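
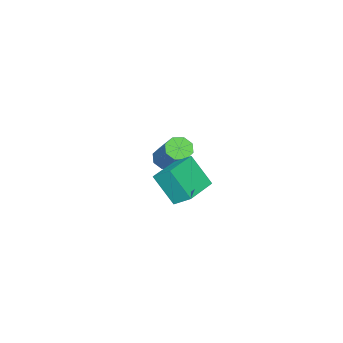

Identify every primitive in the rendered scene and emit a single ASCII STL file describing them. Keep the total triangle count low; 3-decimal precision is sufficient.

solid 
facet normal -0.998 -0.060 0.006
outer loop
vertex -0.55 -0.289 1.358
vertex -0.603 0.491 0.307
vertex -0.514 -0.93 0.881
endloop
endfacet
facet normal 0.041 -0.595 0.803
outer loop
vertex 0.803 -0.851 0.873
vertex -0.55 -0.289 1.358
vertex -0.514 -0.93 0.881
endloop
endfacet
facet normal -0.998 -0.060 0.007
outer loop
vertex -0.514 -0.93 0.881
vertex -0.603 0.491 0.307
vertex -0.568 -0.151 -0.17
endloop
endfacet
facet normal 0.044 -0.801 -0.596
outer loop
vertex -0.568 -0.151 -0.17
vertex 0.803 -0.851 0.873
vertex -0.514 -0.93 0.881
endloop
endfacet
facet normal -0.044 0.801 0.597
outer loop
vertex -0.55 -0.289 1.358
vertex 0.714 0.57 0.299
vertex -0.603 0.491 0.307
endloop
endfacet
facet normal 0.041 -0.594 0.803
outer loop
vertex 0.768 -0.209 1.35
vertex -0.55 -0.289 1.358
vertex 0.803 -0.851 0.873
endloop
endfacet
facet normal -0.045 0.801 0.596
outer loop
vertex 0.768 -0.209 1.35
vertex 0.714 0.57 0.299
vertex -0.55 -0.289 1.358
endloop
endfacet
facet normal -0.041 0.594 -0.803
outer loop
vertex -0.603 0.491 0.307
vertex 0.714 0.57 0.299
vertex -0.568 -0.151 -0.17
endloop
endfacet
facet normal 0.045 -0.801 -0.597
outer loop
vertex 0.75 -0.071 -0.178
vertex 0.803 -0.851 0.873
vertex -0.568 -0.151 -0.17
endloop
endfacet
facet normal -0.041 0.595 -0.803
outer loop
vertex -0.568 -0.151 -0.17
vertex 0.714 0.57 0.299
vertex 0.75 -0.071 -0.178
endloop
endfacet
facet normal 0.998 0.059 -0.006
outer loop
vertex 0.75 -0.071 -0.178
vertex 0.768 -0.209 1.35
vertex 0.803 -0.851 0.873
endloop
endfacet
facet normal 0.998 0.061 -0.006
outer loop
vertex 0.714 0.57 0.299
vertex 0.768 -0.209 1.35
vertex 0.75 -0.071 -0.178
endloop
endfacet
facet normal -0.445 -0.588 -0.676
outer loop
vertex -3.995 -3.914 -2.312
vertex -4.396 -3.997 -1.976
vertex -4.292 -3.641 -2.354
endloop
endfacet
facet normal 0.516 0.449 -0.730
outer loop
vertex -3.995 -3.914 -2.312
vertex -4.292 -3.641 -2.354
vertex -3.103 -2.74 -0.961
endloop
endfacet
facet normal 0.516 0.449 -0.730
outer loop
vertex -3.103 -2.74 -0.961
vertex -4.292 -3.641 -2.354
vertex -3.4 -2.467 -1.003
endloop
endfacet
facet normal 0.445 0.588 0.675
outer loop
vertex -3.103 -2.74 -0.961
vertex -3.4 -2.467 -1.003
vertex -3.504 -2.823 -0.624
endloop
endfacet
facet normal -0.447 -0.586 -0.675
outer loop
vertex -4.292 -3.641 -2.354
vertex -4.396 -3.997 -1.976
vertex -4.649 -3.576 -2.174
endloop
endfacet
facet normal -0.152 0.794 -0.589
outer loop
vertex -4.292 -3.641 -2.354
vertex -4.649 -3.576 -2.174
vertex -3.4 -2.467 -1.003
endloop
endfacet
facet normal -0.152 0.794 -0.589
outer loop
vertex -3.4 -2.467 -1.003
vertex -4.649 -3.576 -2.174
vertex -3.758 -2.402 -0.823
endloop
endfacet
facet normal 0.446 0.588 0.675
outer loop
vertex -3.4 -2.467 -1.003
vertex -3.758 -2.402 -0.823
vertex -3.504 -2.823 -0.624
endloop
endfacet
facet normal -0.446 -0.586 -0.677
outer loop
vertex -4.649 -3.576 -2.174
vertex -4.396 -3.997 -1.976
vertex -4.859 -3.758 -1.878
endloop
endfacet
facet normal -0.731 0.674 -0.104
outer loop
vertex -4.649 -3.576 -2.174
vertex -4.859 -3.758 -1.878
vertex -3.758 -2.402 -0.823
endloop
endfacet
facet normal -0.732 0.674 -0.102
outer loop
vertex -3.758 -2.402 -0.823
vertex -4.859 -3.758 -1.878
vertex -3.967 -2.584 -0.527
endloop
endfacet
facet normal 0.445 0.588 0.676
outer loop
vertex -3.758 -2.402 -0.823
vertex -3.967 -2.584 -0.527
vertex -3.504 -2.823 -0.624
endloop
endfacet
facet normal -0.446 -0.587 -0.675
outer loop
vertex -4.859 -3.758 -1.878
vertex -4.396 -3.997 -1.976
vertex -4.797 -4.08 -1.639
endloop
endfacet
facet normal -0.882 0.159 0.444
outer loop
vertex -4.859 -3.758 -1.878
vertex -4.797 -4.08 -1.639
vertex -3.967 -2.584 -0.527
endloop
endfacet
facet normal -0.882 0.159 0.444
outer loop
vertex -3.967 -2.584 -0.527
vertex -4.797 -4.08 -1.639
vertex -3.905 -2.906 -0.288
endloop
endfacet
facet normal 0.445 0.587 0.676
outer loop
vertex -3.967 -2.584 -0.527
vertex -3.905 -2.906 -0.288
vertex -3.504 -2.823 -0.624
endloop
endfacet
facet normal -0.445 -0.588 -0.675
outer loop
vertex -4.797 -4.08 -1.639
vertex -4.396 -3.997 -1.976
vertex -4.5 -4.353 -1.597
endloop
endfacet
facet normal -0.516 -0.449 0.730
outer loop
vertex -4.797 -4.08 -1.639
vertex -4.5 -4.353 -1.597
vertex -3.905 -2.906 -0.288
endloop
endfacet
facet normal -0.516 -0.449 0.730
outer loop
vertex -3.905 -2.906 -0.288
vertex -4.5 -4.353 -1.597
vertex -3.608 -3.179 -0.246
endloop
endfacet
facet normal 0.445 0.588 0.676
outer loop
vertex -3.905 -2.906 -0.288
vertex -3.608 -3.179 -0.246
vertex -3.504 -2.823 -0.624
endloop
endfacet
facet normal -0.446 -0.588 -0.675
outer loop
vertex -4.5 -4.353 -1.597
vertex -4.396 -3.997 -1.976
vertex -4.142 -4.418 -1.777
endloop
endfacet
facet normal 0.152 -0.794 0.589
outer loop
vertex -4.5 -4.353 -1.597
vertex -4.142 -4.418 -1.777
vertex -3.608 -3.179 -0.246
endloop
endfacet
facet normal 0.153 -0.794 0.589
outer loop
vertex -3.608 -3.179 -0.246
vertex -4.142 -4.418 -1.777
vertex -3.251 -3.244 -0.426
endloop
endfacet
facet normal 0.447 0.586 0.675
outer loop
vertex -3.608 -3.179 -0.246
vertex -3.251 -3.244 -0.426
vertex -3.504 -2.823 -0.624
endloop
endfacet
facet normal -0.445 -0.588 -0.676
outer loop
vertex -4.142 -4.418 -1.777
vertex -4.396 -3.997 -1.976
vertex -3.933 -4.236 -2.073
endloop
endfacet
facet normal 0.732 -0.674 0.103
outer loop
vertex -4.142 -4.418 -1.777
vertex -3.933 -4.236 -2.073
vertex -3.251 -3.244 -0.426
endloop
endfacet
facet normal 0.731 -0.675 0.104
outer loop
vertex -3.251 -3.244 -0.426
vertex -3.933 -4.236 -2.073
vertex -3.041 -3.062 -0.722
endloop
endfacet
facet normal 0.446 0.586 0.677
outer loop
vertex -3.251 -3.244 -0.426
vertex -3.041 -3.062 -0.722
vertex -3.504 -2.823 -0.624
endloop
endfacet
facet normal -0.445 -0.587 -0.676
outer loop
vertex -3.933 -4.236 -2.073
vertex -4.396 -3.997 -1.976
vertex -3.995 -3.914 -2.312
endloop
endfacet
facet normal 0.882 -0.159 -0.444
outer loop
vertex -3.933 -4.236 -2.073
vertex -3.995 -3.914 -2.312
vertex -3.041 -3.062 -0.722
endloop
endfacet
facet normal 0.882 -0.159 -0.444
outer loop
vertex -3.041 -3.062 -0.722
vertex -3.995 -3.914 -2.312
vertex -3.103 -2.74 -0.961
endloop
endfacet
facet normal 0.446 0.587 0.675
outer loop
vertex -3.041 -3.062 -0.722
vertex -3.103 -2.74 -0.961
vertex -3.504 -2.823 -0.624
endloop
endfacet

endsolid


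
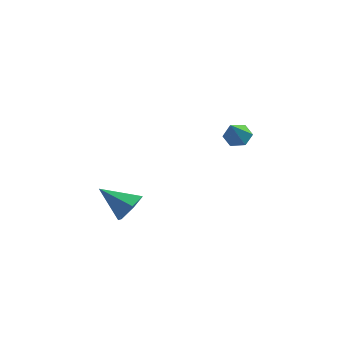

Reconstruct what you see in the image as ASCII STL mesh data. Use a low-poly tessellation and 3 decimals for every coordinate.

solid 
facet normal -0.034 0.660 -0.750
outer loop
vertex 3.077 2.808 2.261
vertex 2.551 3.165 2.599
vertex 3.239 3.338 2.72
endloop
endfacet
facet normal 0.927 -0.364 0.094
outer loop
vertex 3.077 2.808 2.261
vertex 3.239 3.338 2.72
vertex 2.609 2.035 3.881
endloop
endfacet
facet normal -0.034 0.661 -0.750
outer loop
vertex 3.239 3.338 2.72
vertex 2.551 3.165 2.599
vertex 2.713 3.695 3.059
endloop
endfacet
facet normal 0.653 0.303 0.694
outer loop
vertex 3.239 3.338 2.72
vertex 2.713 3.695 3.059
vertex 2.609 2.035 3.881
endloop
endfacet
facet normal -0.033 0.661 -0.750
outer loop
vertex 2.713 3.695 3.059
vertex 2.551 3.165 2.599
vertex 2.025 3.522 2.937
endloop
endfacet
facet normal -0.263 0.441 0.858
outer loop
vertex 2.713 3.695 3.059
vertex 2.025 3.522 2.937
vertex 2.609 2.035 3.881
endloop
endfacet
facet normal -0.033 0.661 -0.750
outer loop
vertex 2.025 3.522 2.937
vertex 2.551 3.165 2.599
vertex 1.863 2.992 2.477
endloop
endfacet
facet normal -0.903 -0.088 0.420
outer loop
vertex 2.025 3.522 2.937
vertex 1.863 2.992 2.477
vertex 2.609 2.035 3.881
endloop
endfacet
facet normal -0.033 0.661 -0.750
outer loop
vertex 1.863 2.992 2.477
vertex 2.551 3.165 2.599
vertex 2.389 2.635 2.139
endloop
endfacet
facet normal -0.629 -0.756 -0.181
outer loop
vertex 1.863 2.992 2.477
vertex 2.389 2.635 2.139
vertex 2.609 2.035 3.881
endloop
endfacet
facet normal -0.033 0.661 -0.750
outer loop
vertex 2.389 2.635 2.139
vertex 2.551 3.165 2.599
vertex 3.077 2.808 2.261
endloop
endfacet
facet normal 0.286 -0.894 -0.344
outer loop
vertex 2.389 2.635 2.139
vertex 3.077 2.808 2.261
vertex 2.609 2.035 3.881
endloop
endfacet
facet normal 0.815 0.097 -0.572
outer loop
vertex 0.306 -3.641 1.078
vertex -0.135 -3.044 0.551
vertex 0.337 -2.752 1.273
endloop
endfacet
facet normal 0.199 -0.217 0.956
outer loop
vertex 0.306 -3.641 1.078
vertex 0.337 -2.752 1.273
vertex -1.585 -3.216 1.569
endloop
endfacet
facet normal 0.815 0.097 -0.572
outer loop
vertex 0.337 -2.752 1.273
vertex -0.135 -3.044 0.551
vertex -0.104 -2.155 0.746
endloop
endfacet
facet normal -0.038 0.645 0.763
outer loop
vertex 0.337 -2.752 1.273
vertex -0.104 -2.155 0.746
vertex -1.585 -3.216 1.569
endloop
endfacet
facet normal 0.814 0.097 -0.572
outer loop
vertex -0.104 -2.155 0.746
vertex -0.135 -3.044 0.551
vertex -0.576 -2.446 0.025
endloop
endfacet
facet normal -0.567 0.823 0.039
outer loop
vertex -0.104 -2.155 0.746
vertex -0.576 -2.446 0.025
vertex -1.585 -3.216 1.569
endloop
endfacet
facet normal 0.815 0.098 -0.572
outer loop
vertex -0.576 -2.446 0.025
vertex -0.135 -3.044 0.551
vertex -0.607 -3.335 -0.171
endloop
endfacet
facet normal -0.859 0.139 -0.492
outer loop
vertex -0.576 -2.446 0.025
vertex -0.607 -3.335 -0.171
vertex -1.585 -3.216 1.569
endloop
endfacet
facet normal 0.815 0.097 -0.572
outer loop
vertex -0.607 -3.335 -0.171
vertex -0.135 -3.044 0.551
vertex -0.166 -3.932 0.356
endloop
endfacet
facet normal -0.621 -0.724 -0.300
outer loop
vertex -0.607 -3.335 -0.171
vertex -0.166 -3.932 0.356
vertex -1.585 -3.216 1.569
endloop
endfacet
facet normal 0.815 0.097 -0.572
outer loop
vertex -0.166 -3.932 0.356
vertex -0.135 -3.044 0.551
vertex 0.306 -3.641 1.078
endloop
endfacet
facet normal -0.093 -0.901 0.424
outer loop
vertex -0.166 -3.932 0.356
vertex 0.306 -3.641 1.078
vertex -1.585 -3.216 1.569
endloop
endfacet

endsolid


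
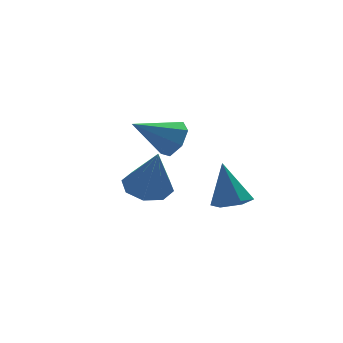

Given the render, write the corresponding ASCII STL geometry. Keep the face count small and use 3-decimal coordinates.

solid 
facet normal -0.100 0.277 -0.956
outer loop
vertex 1.128 0.524 -4.611
vertex 0.278 0.963 -4.395
vertex 1.218 1.242 -4.412
endloop
endfacet
facet normal 0.943 -0.193 0.270
outer loop
vertex 1.128 0.524 -4.611
vertex 1.218 1.242 -4.412
vertex 0.482 0.397 -2.445
endloop
endfacet
facet normal -0.100 0.278 -0.955
outer loop
vertex 1.218 1.242 -4.412
vertex 0.278 0.963 -4.395
vertex 0.758 1.796 -4.203
endloop
endfacet
facet normal 0.757 0.449 0.476
outer loop
vertex 1.218 1.242 -4.412
vertex 0.758 1.796 -4.203
vertex 0.482 0.397 -2.445
endloop
endfacet
facet normal -0.099 0.277 -0.956
outer loop
vertex 0.758 1.796 -4.203
vertex 0.278 0.963 -4.395
vertex 0.017 1.862 -4.107
endloop
endfacet
facet normal 0.149 0.762 0.630
outer loop
vertex 0.758 1.796 -4.203
vertex 0.017 1.862 -4.107
vertex 0.482 0.397 -2.445
endloop
endfacet
facet normal -0.100 0.277 -0.956
outer loop
vertex 0.017 1.862 -4.107
vertex 0.278 0.963 -4.395
vertex -0.571 1.402 -4.179
endloop
endfacet
facet normal -0.520 0.564 0.642
outer loop
vertex 0.017 1.862 -4.107
vertex -0.571 1.402 -4.179
vertex 0.482 0.397 -2.445
endloop
endfacet
facet normal -0.100 0.277 -0.956
outer loop
vertex -0.571 1.402 -4.179
vertex 0.278 0.963 -4.395
vertex -0.661 0.684 -4.378
endloop
endfacet
facet normal -0.862 -0.032 0.505
outer loop
vertex -0.571 1.402 -4.179
vertex -0.661 0.684 -4.378
vertex 0.482 0.397 -2.445
endloop
endfacet
facet normal -0.100 0.278 -0.955
outer loop
vertex -0.661 0.684 -4.378
vertex 0.278 0.963 -4.395
vertex -0.201 0.13 -4.587
endloop
endfacet
facet normal -0.676 -0.674 0.299
outer loop
vertex -0.661 0.684 -4.378
vertex -0.201 0.13 -4.587
vertex 0.482 0.397 -2.445
endloop
endfacet
facet normal -0.099 0.277 -0.956
outer loop
vertex -0.201 0.13 -4.587
vertex 0.278 0.963 -4.395
vertex 0.54 0.063 -4.683
endloop
endfacet
facet normal -0.070 -0.987 0.145
outer loop
vertex -0.201 0.13 -4.587
vertex 0.54 0.063 -4.683
vertex 0.482 0.397 -2.445
endloop
endfacet
facet normal -0.100 0.277 -0.956
outer loop
vertex 0.54 0.063 -4.683
vertex 0.278 0.963 -4.395
vertex 1.128 0.524 -4.611
endloop
endfacet
facet normal 0.601 -0.788 0.133
outer loop
vertex 0.54 0.063 -4.683
vertex 1.128 0.524 -4.611
vertex 0.482 0.397 -2.445
endloop
endfacet
facet normal 0.067 -0.372 -0.926
outer loop
vertex 3.197 -1.131 -4.436
vertex 2.551 -1.566 -4.308
vertex 2.483 -0.838 -4.605
endloop
endfacet
facet normal 0.372 0.928 0.037
outer loop
vertex 3.197 -1.131 -4.436
vertex 2.483 -0.838 -4.605
vertex 2.429 -0.894 -2.632
endloop
endfacet
facet normal 0.067 -0.372 -0.926
outer loop
vertex 2.483 -0.838 -4.605
vertex 2.551 -1.566 -4.308
vertex 1.837 -1.273 -4.477
endloop
endfacet
facet normal -0.557 0.830 0.008
outer loop
vertex 2.483 -0.838 -4.605
vertex 1.837 -1.273 -4.477
vertex 2.429 -0.894 -2.632
endloop
endfacet
facet normal 0.067 -0.371 -0.926
outer loop
vertex 1.837 -1.273 -4.477
vertex 2.551 -1.566 -4.308
vertex 1.904 -2.002 -4.18
endloop
endfacet
facet normal -0.954 0.034 0.299
outer loop
vertex 1.837 -1.273 -4.477
vertex 1.904 -2.002 -4.18
vertex 2.429 -0.894 -2.632
endloop
endfacet
facet normal 0.068 -0.372 -0.926
outer loop
vertex 1.904 -2.002 -4.18
vertex 2.551 -1.566 -4.308
vertex 2.618 -2.295 -4.01
endloop
endfacet
facet normal -0.420 -0.665 0.618
outer loop
vertex 1.904 -2.002 -4.18
vertex 2.618 -2.295 -4.01
vertex 2.429 -0.894 -2.632
endloop
endfacet
facet normal 0.066 -0.372 -0.926
outer loop
vertex 2.618 -2.295 -4.01
vertex 2.551 -1.566 -4.308
vertex 3.264 -1.86 -4.139
endloop
endfacet
facet normal 0.511 -0.567 0.646
outer loop
vertex 2.618 -2.295 -4.01
vertex 3.264 -1.86 -4.139
vertex 2.429 -0.894 -2.632
endloop
endfacet
facet normal 0.066 -0.371 -0.926
outer loop
vertex 3.264 -1.86 -4.139
vertex 2.551 -1.566 -4.308
vertex 3.197 -1.131 -4.436
endloop
endfacet
facet normal 0.906 0.228 0.356
outer loop
vertex 3.264 -1.86 -4.139
vertex 3.197 -1.131 -4.436
vertex 2.429 -0.894 -2.632
endloop
endfacet
facet normal 0.831 -0.086 -0.550
outer loop
vertex 2.442 2.481 -2.721
vertex 2.062 2.957 -3.37
vertex 2.547 3.245 -2.682
endloop
endfacet
facet normal 0.179 -0.075 0.981
outer loop
vertex 2.442 2.481 -2.721
vertex 2.547 3.245 -2.682
vertex 0.458 3.123 -2.31
endloop
endfacet
facet normal 0.831 -0.086 -0.550
outer loop
vertex 2.547 3.245 -2.682
vertex 2.062 2.957 -3.37
vertex 2.287 3.792 -3.16
endloop
endfacet
facet normal 0.090 0.679 0.728
outer loop
vertex 2.547 3.245 -2.682
vertex 2.287 3.792 -3.16
vertex 0.458 3.123 -2.31
endloop
endfacet
facet normal 0.831 -0.086 -0.549
outer loop
vertex 2.287 3.792 -3.16
vertex 2.062 2.957 -3.37
vertex 1.858 3.711 -3.797
endloop
endfacet
facet normal -0.307 0.948 0.086
outer loop
vertex 2.287 3.792 -3.16
vertex 1.858 3.711 -3.797
vertex 0.458 3.123 -2.31
endloop
endfacet
facet normal 0.831 -0.087 -0.550
outer loop
vertex 1.858 3.711 -3.797
vertex 2.062 2.957 -3.37
vertex 1.582 3.062 -4.112
endloop
endfacet
facet normal -0.713 0.528 -0.462
outer loop
vertex 1.858 3.711 -3.797
vertex 1.582 3.062 -4.112
vertex 0.458 3.123 -2.31
endloop
endfacet
facet normal 0.831 -0.085 -0.550
outer loop
vertex 1.582 3.062 -4.112
vertex 2.062 2.957 -3.37
vertex 1.668 2.334 -3.869
endloop
endfacet
facet normal -0.822 -0.265 -0.504
outer loop
vertex 1.582 3.062 -4.112
vertex 1.668 2.334 -3.869
vertex 0.458 3.123 -2.31
endloop
endfacet
facet normal 0.831 -0.086 -0.549
outer loop
vertex 1.668 2.334 -3.869
vertex 2.062 2.957 -3.37
vertex 2.05 2.075 -3.25
endloop
endfacet
facet normal -0.553 -0.833 -0.007
outer loop
vertex 1.668 2.334 -3.869
vertex 2.05 2.075 -3.25
vertex 0.458 3.123 -2.31
endloop
endfacet
facet normal 0.831 -0.086 -0.550
outer loop
vertex 2.05 2.075 -3.25
vertex 2.062 2.957 -3.37
vertex 2.442 2.481 -2.721
endloop
endfacet
facet normal -0.107 -0.749 0.654
outer loop
vertex 2.05 2.075 -3.25
vertex 2.442 2.481 -2.721
vertex 0.458 3.123 -2.31
endloop
endfacet

endsolid


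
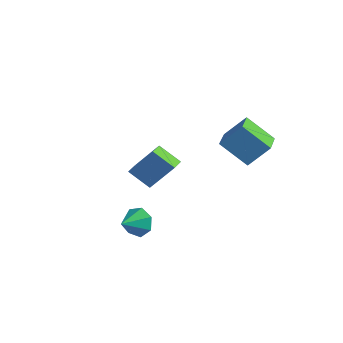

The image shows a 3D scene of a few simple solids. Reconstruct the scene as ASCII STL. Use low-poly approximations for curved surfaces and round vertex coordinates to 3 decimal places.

solid 
facet normal -0.610 -0.438 0.660
outer loop
vertex 2.362 2.295 2.692
vertex 1.15 3.553 2.407
vertex 1.736 1.431 1.54
endloop
endfacet
facet normal 0.685 -0.711 0.161
outer loop
vertex 2.87 2.247 0.313
vertex 2.362 2.295 2.692
vertex 1.736 1.431 1.54
endloop
endfacet
facet normal -0.610 -0.438 0.661
outer loop
vertex 1.736 1.431 1.54
vertex 1.15 3.553 2.407
vertex 0.524 2.689 1.256
endloop
endfacet
facet normal -0.399 -0.550 -0.734
outer loop
vertex 0.524 2.689 1.256
vertex 2.87 2.247 0.313
vertex 1.736 1.431 1.54
endloop
endfacet
facet normal 0.398 0.550 0.734
outer loop
vertex 2.362 2.295 2.692
vertex 2.284 4.369 1.18
vertex 1.15 3.553 2.407
endloop
endfacet
facet normal 0.685 -0.710 0.161
outer loop
vertex 3.496 3.111 1.464
vertex 2.362 2.295 2.692
vertex 2.87 2.247 0.313
endloop
endfacet
facet normal 0.399 0.550 0.734
outer loop
vertex 3.496 3.111 1.464
vertex 2.284 4.369 1.18
vertex 2.362 2.295 2.692
endloop
endfacet
facet normal -0.685 0.710 -0.161
outer loop
vertex 1.15 3.553 2.407
vertex 2.284 4.369 1.18
vertex 0.524 2.689 1.256
endloop
endfacet
facet normal -0.399 -0.550 -0.734
outer loop
vertex 1.658 3.505 0.028
vertex 2.87 2.247 0.313
vertex 0.524 2.689 1.256
endloop
endfacet
facet normal -0.685 0.710 -0.161
outer loop
vertex 0.524 2.689 1.256
vertex 2.284 4.369 1.18
vertex 1.658 3.505 0.028
endloop
endfacet
facet normal 0.610 0.438 -0.660
outer loop
vertex 1.658 3.505 0.028
vertex 3.496 3.111 1.464
vertex 2.87 2.247 0.313
endloop
endfacet
facet normal 0.610 0.438 -0.660
outer loop
vertex 2.284 4.369 1.18
vertex 3.496 3.111 1.464
vertex 1.658 3.505 0.028
endloop
endfacet
facet normal -0.189 0.926 -0.328
outer loop
vertex 0.394 -2.183 -4.212
vertex -0.057 -2.006 -3.453
vertex 0.818 -1.889 -3.626
endloop
endfacet
facet normal 0.788 -0.537 -0.301
outer loop
vertex 0.394 -2.183 -4.212
vertex 0.818 -1.889 -3.626
vertex 0.177 -3.154 -3.047
endloop
endfacet
facet normal -0.189 0.926 -0.328
outer loop
vertex 0.818 -1.889 -3.626
vertex -0.057 -2.006 -3.453
vertex 0.583 -1.683 -2.91
endloop
endfacet
facet normal 0.886 -0.279 0.371
outer loop
vertex 0.818 -1.889 -3.626
vertex 0.583 -1.683 -2.91
vertex 0.177 -3.154 -3.047
endloop
endfacet
facet normal -0.189 0.926 -0.328
outer loop
vertex 0.583 -1.683 -2.91
vertex -0.057 -2.006 -3.453
vertex -0.134 -1.721 -2.603
endloop
endfacet
facet normal 0.395 -0.193 0.898
outer loop
vertex 0.583 -1.683 -2.91
vertex -0.134 -1.721 -2.603
vertex 0.177 -3.154 -3.047
endloop
endfacet
facet normal -0.188 0.926 -0.328
outer loop
vertex -0.134 -1.721 -2.603
vertex -0.057 -2.006 -3.453
vertex -0.793 -1.973 -2.937
endloop
endfacet
facet normal -0.317 -0.343 0.884
outer loop
vertex -0.134 -1.721 -2.603
vertex -0.793 -1.973 -2.937
vertex 0.177 -3.154 -3.047
endloop
endfacet
facet normal -0.189 0.925 -0.329
outer loop
vertex -0.793 -1.973 -2.937
vertex -0.057 -2.006 -3.453
vertex -0.898 -2.251 -3.659
endloop
endfacet
facet normal -0.711 -0.616 0.340
outer loop
vertex -0.793 -1.973 -2.937
vertex -0.898 -2.251 -3.659
vertex 0.177 -3.154 -3.047
endloop
endfacet
facet normal -0.189 0.926 -0.328
outer loop
vertex -0.898 -2.251 -3.659
vertex -0.057 -2.006 -3.453
vertex -0.37 -2.344 -4.227
endloop
endfacet
facet normal -0.493 -0.807 -0.326
outer loop
vertex -0.898 -2.251 -3.659
vertex -0.37 -2.344 -4.227
vertex 0.177 -3.154 -3.047
endloop
endfacet
facet normal -0.189 0.926 -0.328
outer loop
vertex -0.37 -2.344 -4.227
vertex -0.057 -2.006 -3.453
vertex 0.394 -2.183 -4.212
endloop
endfacet
facet normal 0.175 -0.772 -0.611
outer loop
vertex -0.37 -2.344 -4.227
vertex 0.394 -2.183 -4.212
vertex 0.177 -3.154 -3.047
endloop
endfacet
facet normal -0.538 0.842 -0.036
outer loop
vertex -3.5 1.798 -0.991
vertex -2.506 2.394 -1.895
vertex -4.553 1.056 -2.637
endloop
endfacet
facet normal -0.676 -0.406 0.615
outer loop
vertex -4.074 0.306 -2.605
vertex -3.5 1.798 -0.991
vertex -4.553 1.056 -2.637
endloop
endfacet
facet normal -0.538 0.842 -0.036
outer loop
vertex -4.553 1.056 -2.637
vertex -2.506 2.394 -1.895
vertex -3.558 1.652 -3.541
endloop
endfacet
facet normal -0.503 -0.355 -0.788
outer loop
vertex -3.558 1.652 -3.541
vertex -4.074 0.306 -2.605
vertex -4.553 1.056 -2.637
endloop
endfacet
facet normal 0.503 0.355 0.788
outer loop
vertex -3.5 1.798 -0.991
vertex -2.027 1.644 -1.863
vertex -2.506 2.394 -1.895
endloop
endfacet
facet normal -0.677 -0.405 0.615
outer loop
vertex -3.022 1.048 -0.959
vertex -3.5 1.798 -0.991
vertex -4.074 0.306 -2.605
endloop
endfacet
facet normal 0.503 0.355 0.788
outer loop
vertex -3.022 1.048 -0.959
vertex -2.027 1.644 -1.863
vertex -3.5 1.798 -0.991
endloop
endfacet
facet normal 0.676 0.406 -0.615
outer loop
vertex -2.506 2.394 -1.895
vertex -2.027 1.644 -1.863
vertex -3.558 1.652 -3.541
endloop
endfacet
facet normal -0.504 -0.355 -0.788
outer loop
vertex -3.08 0.902 -3.509
vertex -4.074 0.306 -2.605
vertex -3.558 1.652 -3.541
endloop
endfacet
facet normal 0.676 0.405 -0.615
outer loop
vertex -3.558 1.652 -3.541
vertex -2.027 1.644 -1.863
vertex -3.08 0.902 -3.509
endloop
endfacet
facet normal 0.538 -0.842 0.036
outer loop
vertex -3.08 0.902 -3.509
vertex -3.022 1.048 -0.959
vertex -4.074 0.306 -2.605
endloop
endfacet
facet normal 0.537 -0.843 0.036
outer loop
vertex -2.027 1.644 -1.863
vertex -3.022 1.048 -0.959
vertex -3.08 0.902 -3.509
endloop
endfacet

endsolid


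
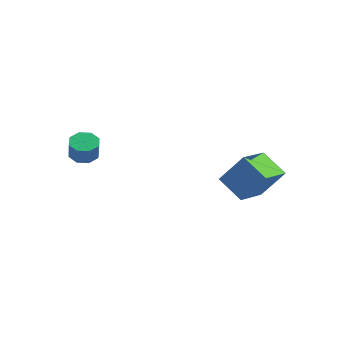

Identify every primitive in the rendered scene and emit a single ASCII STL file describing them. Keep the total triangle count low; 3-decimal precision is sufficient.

solid 
facet normal -0.541 -0.214 -0.813
outer loop
vertex 2.183 2.258 0.564
vertex 2.283 3.921 0.06
vertex 3.467 1.947 -0.208
endloop
endfacet
facet normal -0.057 -0.955 0.290
outer loop
vertex 4.457 2.339 1.28
vertex 2.183 2.258 0.564
vertex 3.467 1.947 -0.208
endloop
endfacet
facet normal -0.541 -0.214 -0.813
outer loop
vertex 3.467 1.947 -0.208
vertex 2.283 3.921 0.06
vertex 3.567 3.61 -0.712
endloop
endfacet
facet normal 0.839 -0.203 -0.505
outer loop
vertex 3.567 3.61 -0.712
vertex 4.457 2.339 1.28
vertex 3.467 1.947 -0.208
endloop
endfacet
facet normal -0.839 0.203 0.505
outer loop
vertex 2.183 2.258 0.564
vertex 3.273 4.313 1.548
vertex 2.283 3.921 0.06
endloop
endfacet
facet normal -0.057 -0.955 0.290
outer loop
vertex 3.173 2.65 2.052
vertex 2.183 2.258 0.564
vertex 4.457 2.339 1.28
endloop
endfacet
facet normal -0.839 0.203 0.505
outer loop
vertex 3.173 2.65 2.052
vertex 3.273 4.313 1.548
vertex 2.183 2.258 0.564
endloop
endfacet
facet normal 0.057 0.955 -0.290
outer loop
vertex 2.283 3.921 0.06
vertex 3.273 4.313 1.548
vertex 3.567 3.61 -0.712
endloop
endfacet
facet normal 0.839 -0.203 -0.505
outer loop
vertex 4.557 4.002 0.776
vertex 4.457 2.339 1.28
vertex 3.567 3.61 -0.712
endloop
endfacet
facet normal 0.057 0.955 -0.290
outer loop
vertex 3.567 3.61 -0.712
vertex 3.273 4.313 1.548
vertex 4.557 4.002 0.776
endloop
endfacet
facet normal 0.541 0.214 0.813
outer loop
vertex 4.557 4.002 0.776
vertex 3.173 2.65 2.052
vertex 4.457 2.339 1.28
endloop
endfacet
facet normal 0.541 0.214 0.813
outer loop
vertex 3.273 4.313 1.548
vertex 3.173 2.65 2.052
vertex 4.557 4.002 0.776
endloop
endfacet
facet normal -0.221 0.283 -0.933
outer loop
vertex -1.361 -1.912 2.939
vertex -2.021 -2.019 3.063
vertex -1.6 -1.488 3.124
endloop
endfacet
facet normal 0.860 0.507 -0.051
outer loop
vertex -1.361 -1.912 2.939
vertex -1.6 -1.488 3.124
vertex -1.139 -2.194 3.872
endloop
endfacet
facet normal 0.860 0.508 -0.051
outer loop
vertex -1.139 -2.194 3.872
vertex -1.6 -1.488 3.124
vertex -1.378 -1.771 4.057
endloop
endfacet
facet normal 0.223 -0.282 0.933
outer loop
vertex -1.139 -2.194 3.872
vertex -1.378 -1.771 4.057
vertex -1.799 -2.301 3.997
endloop
endfacet
facet normal -0.222 0.283 -0.933
outer loop
vertex -1.6 -1.488 3.124
vertex -2.021 -2.019 3.063
vertex -2.086 -1.375 3.274
endloop
endfacet
facet normal 0.284 0.934 0.216
outer loop
vertex -1.6 -1.488 3.124
vertex -2.086 -1.375 3.274
vertex -1.378 -1.771 4.057
endloop
endfacet
facet normal 0.284 0.934 0.216
outer loop
vertex -1.378 -1.771 4.057
vertex -2.086 -1.375 3.274
vertex -1.864 -1.658 4.207
endloop
endfacet
facet normal 0.222 -0.282 0.933
outer loop
vertex -1.378 -1.771 4.057
vertex -1.864 -1.658 4.207
vertex -1.799 -2.301 3.997
endloop
endfacet
facet normal -0.222 0.283 -0.933
outer loop
vertex -2.086 -1.375 3.274
vertex -2.021 -2.019 3.063
vertex -2.533 -1.639 3.3
endloop
endfacet
facet normal -0.460 0.814 0.356
outer loop
vertex -2.086 -1.375 3.274
vertex -2.533 -1.639 3.3
vertex -1.864 -1.658 4.207
endloop
endfacet
facet normal -0.459 0.814 0.356
outer loop
vertex -1.864 -1.658 4.207
vertex -2.533 -1.639 3.3
vertex -2.312 -1.922 4.233
endloop
endfacet
facet normal 0.221 -0.283 0.934
outer loop
vertex -1.864 -1.658 4.207
vertex -2.312 -1.922 4.233
vertex -1.799 -2.301 3.997
endloop
endfacet
facet normal -0.222 0.282 -0.933
outer loop
vertex -2.533 -1.639 3.3
vertex -2.021 -2.019 3.063
vertex -2.681 -2.126 3.188
endloop
endfacet
facet normal -0.933 0.218 0.287
outer loop
vertex -2.533 -1.639 3.3
vertex -2.681 -2.126 3.188
vertex -2.312 -1.922 4.233
endloop
endfacet
facet normal -0.933 0.216 0.287
outer loop
vertex -2.312 -1.922 4.233
vertex -2.681 -2.126 3.188
vertex -2.459 -2.408 4.121
endloop
endfacet
facet normal 0.221 -0.282 0.934
outer loop
vertex -2.312 -1.922 4.233
vertex -2.459 -2.408 4.121
vertex -1.799 -2.301 3.997
endloop
endfacet
facet normal -0.223 0.282 -0.933
outer loop
vertex -2.681 -2.126 3.188
vertex -2.021 -2.019 3.063
vertex -2.442 -2.549 3.003
endloop
endfacet
facet normal -0.860 -0.508 0.051
outer loop
vertex -2.681 -2.126 3.188
vertex -2.442 -2.549 3.003
vertex -2.459 -2.408 4.121
endloop
endfacet
facet normal -0.860 -0.507 0.051
outer loop
vertex -2.459 -2.408 4.121
vertex -2.442 -2.549 3.003
vertex -2.22 -2.832 3.936
endloop
endfacet
facet normal 0.221 -0.283 0.933
outer loop
vertex -2.459 -2.408 4.121
vertex -2.22 -2.832 3.936
vertex -1.799 -2.301 3.997
endloop
endfacet
facet normal -0.222 0.282 -0.933
outer loop
vertex -2.442 -2.549 3.003
vertex -2.021 -2.019 3.063
vertex -1.956 -2.662 2.853
endloop
endfacet
facet normal -0.284 -0.934 -0.216
outer loop
vertex -2.442 -2.549 3.003
vertex -1.956 -2.662 2.853
vertex -2.22 -2.832 3.936
endloop
endfacet
facet normal -0.284 -0.934 -0.216
outer loop
vertex -2.22 -2.832 3.936
vertex -1.956 -2.662 2.853
vertex -1.734 -2.945 3.786
endloop
endfacet
facet normal 0.222 -0.283 0.933
outer loop
vertex -2.22 -2.832 3.936
vertex -1.734 -2.945 3.786
vertex -1.799 -2.301 3.997
endloop
endfacet
facet normal -0.221 0.283 -0.934
outer loop
vertex -1.956 -2.662 2.853
vertex -2.021 -2.019 3.063
vertex -1.508 -2.398 2.827
endloop
endfacet
facet normal 0.459 -0.814 -0.356
outer loop
vertex -1.956 -2.662 2.853
vertex -1.508 -2.398 2.827
vertex -1.734 -2.945 3.786
endloop
endfacet
facet normal 0.460 -0.814 -0.356
outer loop
vertex -1.734 -2.945 3.786
vertex -1.508 -2.398 2.827
vertex -1.287 -2.681 3.76
endloop
endfacet
facet normal 0.222 -0.283 0.933
outer loop
vertex -1.734 -2.945 3.786
vertex -1.287 -2.681 3.76
vertex -1.799 -2.301 3.997
endloop
endfacet
facet normal -0.221 0.282 -0.934
outer loop
vertex -1.508 -2.398 2.827
vertex -2.021 -2.019 3.063
vertex -1.361 -1.912 2.939
endloop
endfacet
facet normal 0.933 -0.216 -0.287
outer loop
vertex -1.508 -2.398 2.827
vertex -1.361 -1.912 2.939
vertex -1.287 -2.681 3.76
endloop
endfacet
facet normal 0.933 -0.217 -0.288
outer loop
vertex -1.287 -2.681 3.76
vertex -1.361 -1.912 2.939
vertex -1.139 -2.194 3.872
endloop
endfacet
facet normal 0.222 -0.282 0.933
outer loop
vertex -1.287 -2.681 3.76
vertex -1.139 -2.194 3.872
vertex -1.799 -2.301 3.997
endloop
endfacet

endsolid


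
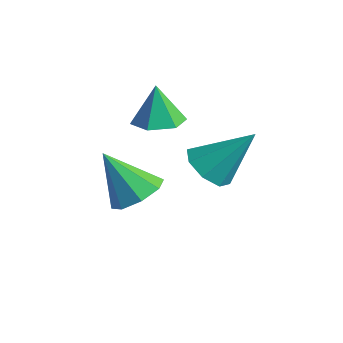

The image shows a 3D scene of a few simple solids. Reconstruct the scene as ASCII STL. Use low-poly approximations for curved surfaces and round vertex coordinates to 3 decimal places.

solid 
facet normal 0.184 -0.066 -0.981
outer loop
vertex -0.181 -1.004 1.336
vertex -1.104 -1.042 1.165
vertex -0.665 -0.211 1.192
endloop
endfacet
facet normal 0.660 0.504 0.557
outer loop
vertex -0.181 -1.004 1.336
vertex -0.665 -0.211 1.192
vertex -1.396 -0.938 2.715
endloop
endfacet
facet normal 0.184 -0.065 -0.981
outer loop
vertex -0.665 -0.211 1.192
vertex -1.104 -1.042 1.165
vertex -1.589 -0.249 1.021
endloop
endfacet
facet normal -0.109 0.916 0.385
outer loop
vertex -0.665 -0.211 1.192
vertex -1.589 -0.249 1.021
vertex -1.396 -0.938 2.715
endloop
endfacet
facet normal 0.184 -0.065 -0.981
outer loop
vertex -1.589 -0.249 1.021
vertex -1.104 -1.042 1.165
vertex -2.028 -1.08 0.994
endloop
endfacet
facet normal -0.853 0.442 0.277
outer loop
vertex -1.589 -0.249 1.021
vertex -2.028 -1.08 0.994
vertex -1.396 -0.938 2.715
endloop
endfacet
facet normal 0.184 -0.066 -0.981
outer loop
vertex -2.028 -1.08 0.994
vertex -1.104 -1.042 1.165
vertex -1.544 -1.872 1.138
endloop
endfacet
facet normal -0.828 -0.444 0.341
outer loop
vertex -2.028 -1.08 0.994
vertex -1.544 -1.872 1.138
vertex -1.396 -0.938 2.715
endloop
endfacet
facet normal 0.184 -0.066 -0.981
outer loop
vertex -1.544 -1.872 1.138
vertex -1.104 -1.042 1.165
vertex -0.62 -1.834 1.309
endloop
endfacet
facet normal -0.060 -0.856 0.513
outer loop
vertex -1.544 -1.872 1.138
vertex -0.62 -1.834 1.309
vertex -1.396 -0.938 2.715
endloop
endfacet
facet normal 0.184 -0.066 -0.981
outer loop
vertex -0.62 -1.834 1.309
vertex -1.104 -1.042 1.165
vertex -0.181 -1.004 1.336
endloop
endfacet
facet normal 0.684 -0.382 0.621
outer loop
vertex -0.62 -1.834 1.309
vertex -0.181 -1.004 1.336
vertex -1.396 -0.938 2.715
endloop
endfacet
facet normal -0.418 -0.535 -0.734
outer loop
vertex 3.331 -1.904 0.914
vertex 2.468 -1.685 1.246
vertex 3.067 -1.294 0.62
endloop
endfacet
facet normal 0.929 0.295 -0.222
outer loop
vertex 3.331 -1.904 0.914
vertex 3.067 -1.294 0.62
vertex 3.352 -0.555 2.794
endloop
endfacet
facet normal -0.418 -0.535 -0.734
outer loop
vertex 3.067 -1.294 0.62
vertex 2.468 -1.685 1.246
vertex 2.452 -0.913 0.692
endloop
endfacet
facet normal 0.466 0.817 -0.339
outer loop
vertex 3.067 -1.294 0.62
vertex 2.452 -0.913 0.692
vertex 3.352 -0.555 2.794
endloop
endfacet
facet normal -0.419 -0.535 -0.734
outer loop
vertex 2.452 -0.913 0.692
vertex 2.468 -1.685 1.246
vertex 1.847 -0.984 1.089
endloop
endfacet
facet normal -0.175 0.980 -0.092
outer loop
vertex 2.452 -0.913 0.692
vertex 1.847 -0.984 1.089
vertex 3.352 -0.555 2.794
endloop
endfacet
facet normal -0.419 -0.535 -0.733
outer loop
vertex 1.847 -0.984 1.089
vertex 2.468 -1.685 1.246
vertex 1.606 -1.465 1.578
endloop
endfacet
facet normal -0.620 0.690 0.373
outer loop
vertex 1.847 -0.984 1.089
vertex 1.606 -1.465 1.578
vertex 3.352 -0.555 2.794
endloop
endfacet
facet normal -0.419 -0.535 -0.734
outer loop
vertex 1.606 -1.465 1.578
vertex 2.468 -1.685 1.246
vertex 1.87 -2.075 1.872
endloop
endfacet
facet normal -0.608 0.116 0.786
outer loop
vertex 1.606 -1.465 1.578
vertex 1.87 -2.075 1.872
vertex 3.352 -0.555 2.794
endloop
endfacet
facet normal -0.419 -0.535 -0.734
outer loop
vertex 1.87 -2.075 1.872
vertex 2.468 -1.685 1.246
vertex 2.485 -2.457 1.799
endloop
endfacet
facet normal -0.145 -0.406 0.902
outer loop
vertex 1.87 -2.075 1.872
vertex 2.485 -2.457 1.799
vertex 3.352 -0.555 2.794
endloop
endfacet
facet normal -0.419 -0.535 -0.734
outer loop
vertex 2.485 -2.457 1.799
vertex 2.468 -1.685 1.246
vertex 3.09 -2.386 1.402
endloop
endfacet
facet normal 0.497 -0.569 0.655
outer loop
vertex 2.485 -2.457 1.799
vertex 3.09 -2.386 1.402
vertex 3.352 -0.555 2.794
endloop
endfacet
facet normal -0.418 -0.535 -0.734
outer loop
vertex 3.09 -2.386 1.402
vertex 2.468 -1.685 1.246
vertex 3.331 -1.904 0.914
endloop
endfacet
facet normal 0.941 -0.279 0.190
outer loop
vertex 3.09 -2.386 1.402
vertex 3.331 -1.904 0.914
vertex 3.352 -0.555 2.794
endloop
endfacet
facet normal 0.497 0.312 -0.809
outer loop
vertex -0.058 -1.775 -1.246
vertex -0.848 -2.082 -1.85
vertex -0.599 -1.201 -1.357
endloop
endfacet
facet normal 0.284 0.433 0.856
outer loop
vertex -0.058 -1.775 -1.246
vertex -0.599 -1.201 -1.357
vertex -1.892 -2.738 -0.15
endloop
endfacet
facet normal 0.497 0.312 -0.809
outer loop
vertex -0.599 -1.201 -1.357
vertex -0.848 -2.082 -1.85
vertex -1.285 -1.143 -1.756
endloop
endfacet
facet normal -0.296 0.731 0.615
outer loop
vertex -0.599 -1.201 -1.357
vertex -1.285 -1.143 -1.756
vertex -1.892 -2.738 -0.15
endloop
endfacet
facet normal 0.497 0.312 -0.809
outer loop
vertex -1.285 -1.143 -1.756
vertex -0.848 -2.082 -1.85
vertex -1.715 -1.635 -2.21
endloop
endfacet
facet normal -0.824 0.526 0.211
outer loop
vertex -1.285 -1.143 -1.756
vertex -1.715 -1.635 -2.21
vertex -1.892 -2.738 -0.15
endloop
endfacet
facet normal 0.497 0.312 -0.810
outer loop
vertex -1.715 -1.635 -2.21
vertex -0.848 -2.082 -1.85
vertex -1.637 -2.389 -2.453
endloop
endfacet
facet normal -0.991 -0.064 -0.119
outer loop
vertex -1.715 -1.635 -2.21
vertex -1.637 -2.389 -2.453
vertex -1.892 -2.738 -0.15
endloop
endfacet
facet normal 0.497 0.312 -0.809
outer loop
vertex -1.637 -2.389 -2.453
vertex -0.848 -2.082 -1.85
vertex -1.097 -2.963 -2.343
endloop
endfacet
facet normal -0.698 -0.692 -0.182
outer loop
vertex -1.637 -2.389 -2.453
vertex -1.097 -2.963 -2.343
vertex -1.892 -2.738 -0.15
endloop
endfacet
facet normal 0.497 0.312 -0.809
outer loop
vertex -1.097 -2.963 -2.343
vertex -0.848 -2.082 -1.85
vertex -0.411 -3.021 -1.944
endloop
endfacet
facet normal -0.118 -0.991 0.059
outer loop
vertex -1.097 -2.963 -2.343
vertex -0.411 -3.021 -1.944
vertex -1.892 -2.738 -0.15
endloop
endfacet
facet normal 0.497 0.312 -0.809
outer loop
vertex -0.411 -3.021 -1.944
vertex -0.848 -2.082 -1.85
vertex 0.019 -2.529 -1.49
endloop
endfacet
facet normal 0.410 -0.786 0.463
outer loop
vertex -0.411 -3.021 -1.944
vertex 0.019 -2.529 -1.49
vertex -1.892 -2.738 -0.15
endloop
endfacet
facet normal 0.497 0.313 -0.809
outer loop
vertex 0.019 -2.529 -1.49
vertex -0.848 -2.082 -1.85
vertex -0.058 -1.775 -1.246
endloop
endfacet
facet normal 0.577 -0.197 0.792
outer loop
vertex 0.019 -2.529 -1.49
vertex -0.058 -1.775 -1.246
vertex -1.892 -2.738 -0.15
endloop
endfacet

endsolid


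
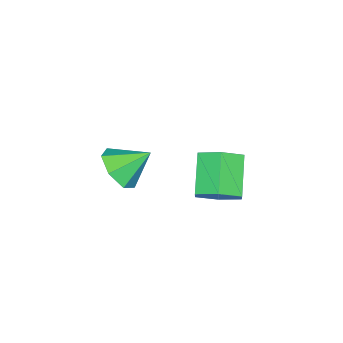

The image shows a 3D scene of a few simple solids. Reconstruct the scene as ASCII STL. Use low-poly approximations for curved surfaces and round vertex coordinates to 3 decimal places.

solid 
facet normal 0.682 0.373 -0.629
outer loop
vertex 1.921 0.33 -1.48
vertex 1.257 0.886 -1.87
vertex 1.766 1.201 -1.132
endloop
endfacet
facet normal 0.713 -0.147 0.686
outer loop
vertex 1.921 0.33 -1.48
vertex 1.766 1.201 -1.132
vertex 0.727 -0.322 -0.379
endloop
endfacet
facet normal 0.712 -0.147 0.686
outer loop
vertex 0.727 -0.322 -0.379
vertex 1.766 1.201 -1.132
vertex 0.572 0.549 -0.032
endloop
endfacet
facet normal -0.682 -0.372 0.629
outer loop
vertex 0.727 -0.322 -0.379
vertex 0.572 0.549 -0.032
vertex 0.063 0.234 -0.77
endloop
endfacet
facet normal 0.682 0.372 -0.629
outer loop
vertex 1.766 1.201 -1.132
vertex 1.257 0.886 -1.87
vertex 1.102 1.757 -1.523
endloop
endfacet
facet normal 0.215 0.720 0.660
outer loop
vertex 1.766 1.201 -1.132
vertex 1.102 1.757 -1.523
vertex 0.572 0.549 -0.032
endloop
endfacet
facet normal 0.215 0.720 0.660
outer loop
vertex 0.572 0.549 -0.032
vertex 1.102 1.757 -1.523
vertex -0.092 1.105 -0.422
endloop
endfacet
facet normal -0.682 -0.373 0.629
outer loop
vertex 0.572 0.549 -0.032
vertex -0.092 1.105 -0.422
vertex 0.063 0.234 -0.77
endloop
endfacet
facet normal 0.682 0.372 -0.629
outer loop
vertex 1.102 1.757 -1.523
vertex 1.257 0.886 -1.87
vertex 0.593 1.442 -2.261
endloop
endfacet
facet normal -0.498 0.867 -0.027
outer loop
vertex 1.102 1.757 -1.523
vertex 0.593 1.442 -2.261
vertex -0.092 1.105 -0.422
endloop
endfacet
facet normal -0.498 0.867 -0.027
outer loop
vertex -0.092 1.105 -0.422
vertex 0.593 1.442 -2.261
vertex -0.601 0.79 -1.16
endloop
endfacet
facet normal -0.682 -0.373 0.629
outer loop
vertex -0.092 1.105 -0.422
vertex -0.601 0.79 -1.16
vertex 0.063 0.234 -0.77
endloop
endfacet
facet normal 0.682 0.372 -0.629
outer loop
vertex 0.593 1.442 -2.261
vertex 1.257 0.886 -1.87
vertex 0.748 0.571 -2.608
endloop
endfacet
facet normal -0.713 0.147 -0.686
outer loop
vertex 0.593 1.442 -2.261
vertex 0.748 0.571 -2.608
vertex -0.601 0.79 -1.16
endloop
endfacet
facet normal -0.712 0.147 -0.686
outer loop
vertex -0.601 0.79 -1.16
vertex 0.748 0.571 -2.608
vertex -0.446 -0.081 -1.508
endloop
endfacet
facet normal -0.682 -0.373 0.629
outer loop
vertex -0.601 0.79 -1.16
vertex -0.446 -0.081 -1.508
vertex 0.063 0.234 -0.77
endloop
endfacet
facet normal 0.682 0.373 -0.629
outer loop
vertex 0.748 0.571 -2.608
vertex 1.257 0.886 -1.87
vertex 1.412 0.015 -2.218
endloop
endfacet
facet normal -0.215 -0.720 -0.660
outer loop
vertex 0.748 0.571 -2.608
vertex 1.412 0.015 -2.218
vertex -0.446 -0.081 -1.508
endloop
endfacet
facet normal -0.215 -0.720 -0.660
outer loop
vertex -0.446 -0.081 -1.508
vertex 1.412 0.015 -2.218
vertex 0.218 -0.637 -1.117
endloop
endfacet
facet normal -0.682 -0.372 0.629
outer loop
vertex -0.446 -0.081 -1.508
vertex 0.218 -0.637 -1.117
vertex 0.063 0.234 -0.77
endloop
endfacet
facet normal 0.682 0.373 -0.629
outer loop
vertex 1.412 0.015 -2.218
vertex 1.257 0.886 -1.87
vertex 1.921 0.33 -1.48
endloop
endfacet
facet normal 0.498 -0.867 0.027
outer loop
vertex 1.412 0.015 -2.218
vertex 1.921 0.33 -1.48
vertex 0.218 -0.637 -1.117
endloop
endfacet
facet normal 0.498 -0.867 0.027
outer loop
vertex 0.218 -0.637 -1.117
vertex 1.921 0.33 -1.48
vertex 0.727 -0.322 -0.379
endloop
endfacet
facet normal -0.682 -0.372 0.629
outer loop
vertex 0.218 -0.637 -1.117
vertex 0.727 -0.322 -0.379
vertex 0.063 0.234 -0.77
endloop
endfacet
facet normal 0.472 -0.640 -0.606
outer loop
vertex 1.509 -3.952 -1.787
vertex 1.129 -3.464 -2.598
vertex 2.003 -3.289 -2.103
endloop
endfacet
facet normal 0.331 0.194 0.924
outer loop
vertex 1.509 -3.952 -1.787
vertex 2.003 -3.289 -2.103
vertex 0.431 -2.516 -1.702
endloop
endfacet
facet normal 0.471 -0.641 -0.605
outer loop
vertex 2.003 -3.289 -2.103
vertex 1.129 -3.464 -2.598
vertex 1.839 -2.759 -2.792
endloop
endfacet
facet normal 0.484 0.746 0.458
outer loop
vertex 2.003 -3.289 -2.103
vertex 1.839 -2.759 -2.792
vertex 0.431 -2.516 -1.702
endloop
endfacet
facet normal 0.471 -0.641 -0.606
outer loop
vertex 1.839 -2.759 -2.792
vertex 1.129 -3.464 -2.598
vertex 1.141 -2.759 -3.335
endloop
endfacet
facet normal 0.086 0.990 -0.110
outer loop
vertex 1.839 -2.759 -2.792
vertex 1.141 -2.759 -3.335
vertex 0.431 -2.516 -1.702
endloop
endfacet
facet normal 0.471 -0.641 -0.606
outer loop
vertex 1.141 -2.759 -3.335
vertex 1.129 -3.464 -2.598
vertex 0.433 -3.291 -3.323
endloop
endfacet
facet normal -0.565 0.744 -0.356
outer loop
vertex 1.141 -2.759 -3.335
vertex 0.433 -3.291 -3.323
vertex 0.431 -2.516 -1.702
endloop
endfacet
facet normal 0.472 -0.641 -0.606
outer loop
vertex 0.433 -3.291 -3.323
vertex 1.129 -3.464 -2.598
vertex 0.249 -3.953 -2.766
endloop
endfacet
facet normal -0.977 0.193 -0.093
outer loop
vertex 0.433 -3.291 -3.323
vertex 0.249 -3.953 -2.766
vertex 0.431 -2.516 -1.702
endloop
endfacet
facet normal 0.472 -0.641 -0.606
outer loop
vertex 0.249 -3.953 -2.766
vertex 1.129 -3.464 -2.598
vertex 0.728 -4.247 -2.082
endloop
endfacet
facet normal -0.840 -0.250 0.481
outer loop
vertex 0.249 -3.953 -2.766
vertex 0.728 -4.247 -2.082
vertex 0.431 -2.516 -1.702
endloop
endfacet
facet normal 0.471 -0.641 -0.606
outer loop
vertex 0.728 -4.247 -2.082
vertex 1.129 -3.464 -2.598
vertex 1.509 -3.952 -1.787
endloop
endfacet
facet normal -0.258 -0.249 0.933
outer loop
vertex 0.728 -4.247 -2.082
vertex 1.509 -3.952 -1.787
vertex 0.431 -2.516 -1.702
endloop
endfacet

endsolid


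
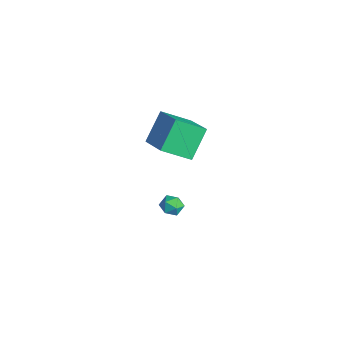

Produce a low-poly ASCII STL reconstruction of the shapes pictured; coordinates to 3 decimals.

solid 
facet normal -0.947 0.289 0.137
outer loop
vertex -4.352 -2.051 -3.789
vertex -4.276 -2.102 -3.154
vertex -4.149 -1.547 -3.449
endloop
endfacet
facet normal -0.676 0.579 -0.455
outer loop
vertex -4.352 -2.051 -3.789
vertex -4.149 -1.547 -3.449
vertex -3.881 -1.68 -4.016
endloop
endfacet
facet normal -0.465 0.049 -0.884
outer loop
vertex -4.352 -2.051 -3.789
vertex -3.881 -1.68 -4.016
vertex -3.842 -2.317 -4.072
endloop
endfacet
facet normal -0.606 -0.569 -0.557
outer loop
vertex -4.352 -2.051 -3.789
vertex -3.842 -2.317 -4.072
vertex -4.086 -2.579 -3.539
endloop
endfacet
facet normal -0.904 -0.420 0.074
outer loop
vertex -4.352 -2.051 -3.789
vertex -4.086 -2.579 -3.539
vertex -4.276 -2.102 -3.154
endloop
endfacet
facet normal -0.100 0.957 -0.272
outer loop
vertex -3.881 -1.68 -4.016
vertex -4.149 -1.547 -3.449
vertex -3.514 -1.501 -3.521
endloop
endfacet
facet normal -0.539 0.488 0.686
outer loop
vertex -4.149 -1.547 -3.449
vertex -4.276 -2.102 -3.154
vertex -3.758 -1.763 -2.988
endloop
endfacet
facet normal -0.469 -0.660 0.587
outer loop
vertex -4.276 -2.102 -3.154
vertex -4.086 -2.579 -3.539
vertex -3.719 -2.4 -3.044
endloop
endfacet
facet normal 0.016 -0.900 -0.435
outer loop
vertex -4.086 -2.579 -3.539
vertex -3.842 -2.317 -4.072
vertex -3.451 -2.533 -3.611
endloop
endfacet
facet normal 0.244 0.100 -0.965
outer loop
vertex -3.842 -2.317 -4.072
vertex -3.881 -1.68 -4.016
vertex -3.324 -1.978 -3.906
endloop
endfacet
facet normal 0.606 0.569 0.557
outer loop
vertex -3.248 -2.029 -3.271
vertex -3.514 -1.501 -3.521
vertex -3.758 -1.763 -2.988
endloop
endfacet
facet normal 0.465 -0.049 0.884
outer loop
vertex -3.248 -2.029 -3.271
vertex -3.758 -1.763 -2.988
vertex -3.719 -2.4 -3.044
endloop
endfacet
facet normal 0.676 -0.579 0.455
outer loop
vertex -3.248 -2.029 -3.271
vertex -3.719 -2.4 -3.044
vertex -3.451 -2.533 -3.611
endloop
endfacet
facet normal 0.947 -0.289 -0.137
outer loop
vertex -3.248 -2.029 -3.271
vertex -3.451 -2.533 -3.611
vertex -3.324 -1.978 -3.906
endloop
endfacet
facet normal 0.904 0.420 -0.074
outer loop
vertex -3.248 -2.029 -3.271
vertex -3.324 -1.978 -3.906
vertex -3.514 -1.501 -3.521
endloop
endfacet
facet normal -0.016 0.900 0.435
outer loop
vertex -3.758 -1.763 -2.988
vertex -3.514 -1.501 -3.521
vertex -4.149 -1.547 -3.449
endloop
endfacet
facet normal -0.244 -0.100 0.965
outer loop
vertex -3.719 -2.4 -3.044
vertex -3.758 -1.763 -2.988
vertex -4.276 -2.102 -3.154
endloop
endfacet
facet normal 0.100 -0.957 0.272
outer loop
vertex -3.451 -2.533 -3.611
vertex -3.719 -2.4 -3.044
vertex -4.086 -2.579 -3.539
endloop
endfacet
facet normal 0.539 -0.488 -0.686
outer loop
vertex -3.324 -1.978 -3.906
vertex -3.451 -2.533 -3.611
vertex -3.842 -2.317 -4.072
endloop
endfacet
facet normal 0.469 0.660 -0.587
outer loop
vertex -3.514 -1.501 -3.521
vertex -3.324 -1.978 -3.906
vertex -3.881 -1.68 -4.016
endloop
endfacet
facet normal -0.903 -0.014 -0.430
outer loop
vertex -4.774 -2.18 2.848
vertex -4.386 -0.812 1.991
vertex -4.127 -3.194 1.523
endloop
endfacet
facet normal -0.234 -0.824 0.516
outer loop
vertex -2.394 -3.168 2.349
vertex -4.774 -2.18 2.848
vertex -4.127 -3.194 1.523
endloop
endfacet
facet normal -0.903 -0.014 -0.430
outer loop
vertex -4.127 -3.194 1.523
vertex -4.386 -0.812 1.991
vertex -3.739 -1.826 0.666
endloop
endfacet
facet normal 0.361 -0.566 -0.741
outer loop
vertex -3.739 -1.826 0.666
vertex -2.394 -3.168 2.349
vertex -4.127 -3.194 1.523
endloop
endfacet
facet normal -0.361 0.566 0.741
outer loop
vertex -4.774 -2.18 2.848
vertex -2.653 -0.786 2.817
vertex -4.386 -0.812 1.991
endloop
endfacet
facet normal -0.234 -0.824 0.516
outer loop
vertex -3.041 -2.154 3.674
vertex -4.774 -2.18 2.848
vertex -2.394 -3.168 2.349
endloop
endfacet
facet normal -0.361 0.566 0.741
outer loop
vertex -3.041 -2.154 3.674
vertex -2.653 -0.786 2.817
vertex -4.774 -2.18 2.848
endloop
endfacet
facet normal 0.234 0.824 -0.516
outer loop
vertex -4.386 -0.812 1.991
vertex -2.653 -0.786 2.817
vertex -3.739 -1.826 0.666
endloop
endfacet
facet normal 0.361 -0.566 -0.741
outer loop
vertex -2.006 -1.8 1.492
vertex -2.394 -3.168 2.349
vertex -3.739 -1.826 0.666
endloop
endfacet
facet normal 0.234 0.824 -0.516
outer loop
vertex -3.739 -1.826 0.666
vertex -2.653 -0.786 2.817
vertex -2.006 -1.8 1.492
endloop
endfacet
facet normal 0.903 0.014 0.430
outer loop
vertex -2.006 -1.8 1.492
vertex -3.041 -2.154 3.674
vertex -2.394 -3.168 2.349
endloop
endfacet
facet normal 0.903 0.014 0.430
outer loop
vertex -2.653 -0.786 2.817
vertex -3.041 -2.154 3.674
vertex -2.006 -1.8 1.492
endloop
endfacet

endsolid


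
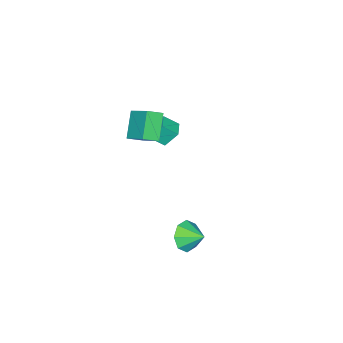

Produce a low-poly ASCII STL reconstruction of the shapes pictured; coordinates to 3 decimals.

solid 
facet normal 0.074 -0.890 -0.451
outer loop
vertex 4.303 0.887 -3.281
vertex 3.815 0.476 -2.55
vertex 3.569 0.884 -3.396
endloop
endfacet
facet normal 0.064 0.898 -0.435
outer loop
vertex 4.303 0.887 -3.281
vertex 3.569 0.884 -3.396
vertex 3.725 1.544 -2.01
endloop
endfacet
facet normal 0.074 -0.890 -0.451
outer loop
vertex 3.569 0.884 -3.396
vertex 3.815 0.476 -2.55
vertex 2.98 0.642 -3.015
endloop
endfacet
facet normal -0.528 0.788 -0.316
outer loop
vertex 3.569 0.884 -3.396
vertex 2.98 0.642 -3.015
vertex 3.725 1.544 -2.01
endloop
endfacet
facet normal 0.074 -0.890 -0.450
outer loop
vertex 2.98 0.642 -3.015
vertex 3.815 0.476 -2.55
vertex 2.879 0.303 -2.362
endloop
endfacet
facet normal -0.836 0.529 0.145
outer loop
vertex 2.98 0.642 -3.015
vertex 2.879 0.303 -2.362
vertex 3.725 1.544 -2.01
endloop
endfacet
facet normal 0.074 -0.889 -0.451
outer loop
vertex 2.879 0.303 -2.362
vertex 3.815 0.476 -2.55
vertex 3.327 0.065 -1.82
endloop
endfacet
facet normal -0.680 0.271 0.681
outer loop
vertex 2.879 0.303 -2.362
vertex 3.327 0.065 -1.82
vertex 3.725 1.544 -2.01
endloop
endfacet
facet normal 0.076 -0.890 -0.450
outer loop
vertex 3.327 0.065 -1.82
vertex 3.815 0.476 -2.55
vertex 4.06 0.069 -1.705
endloop
endfacet
facet normal -0.154 0.166 0.974
outer loop
vertex 3.327 0.065 -1.82
vertex 4.06 0.069 -1.705
vertex 3.725 1.544 -2.01
endloop
endfacet
facet normal 0.074 -0.890 -0.450
outer loop
vertex 4.06 0.069 -1.705
vertex 3.815 0.476 -2.55
vertex 4.65 0.311 -2.086
endloop
endfacet
facet normal 0.439 0.276 0.855
outer loop
vertex 4.06 0.069 -1.705
vertex 4.65 0.311 -2.086
vertex 3.725 1.544 -2.01
endloop
endfacet
facet normal 0.075 -0.889 -0.451
outer loop
vertex 4.65 0.311 -2.086
vertex 3.815 0.476 -2.55
vertex 4.75 0.65 -2.738
endloop
endfacet
facet normal 0.747 0.536 0.393
outer loop
vertex 4.65 0.311 -2.086
vertex 4.75 0.65 -2.738
vertex 3.725 1.544 -2.01
endloop
endfacet
facet normal 0.075 -0.890 -0.450
outer loop
vertex 4.75 0.65 -2.738
vertex 3.815 0.476 -2.55
vertex 4.303 0.887 -3.281
endloop
endfacet
facet normal 0.592 0.794 -0.141
outer loop
vertex 4.75 0.65 -2.738
vertex 4.303 0.887 -3.281
vertex 3.725 1.544 -2.01
endloop
endfacet
facet normal -0.351 0.474 0.808
outer loop
vertex 0.251 -3.955 2.303
vertex 1.053 -3.376 2.311
vertex -0.227 -3.285 1.702
endloop
endfacet
facet normal -0.810 -0.586 -0.008
outer loop
vertex 0.187 -3.844 0.749
vertex 0.251 -3.955 2.303
vertex -0.227 -3.285 1.702
endloop
endfacet
facet normal -0.351 0.474 0.808
outer loop
vertex -0.227 -3.285 1.702
vertex 1.053 -3.376 2.311
vertex 0.575 -2.705 1.71
endloop
endfacet
facet normal -0.469 0.657 -0.590
outer loop
vertex 0.575 -2.705 1.71
vertex 0.187 -3.844 0.749
vertex -0.227 -3.285 1.702
endloop
endfacet
facet normal 0.469 -0.658 0.590
outer loop
vertex 0.251 -3.955 2.303
vertex 1.467 -3.935 1.358
vertex 1.053 -3.376 2.311
endloop
endfacet
facet normal -0.811 -0.585 -0.008
outer loop
vertex 0.665 -4.515 1.35
vertex 0.251 -3.955 2.303
vertex 0.187 -3.844 0.749
endloop
endfacet
facet normal 0.469 -0.657 0.590
outer loop
vertex 0.665 -4.515 1.35
vertex 1.467 -3.935 1.358
vertex 0.251 -3.955 2.303
endloop
endfacet
facet normal 0.811 0.585 0.009
outer loop
vertex 1.053 -3.376 2.311
vertex 1.467 -3.935 1.358
vertex 0.575 -2.705 1.71
endloop
endfacet
facet normal -0.469 0.657 -0.590
outer loop
vertex 0.989 -3.265 0.757
vertex 0.187 -3.844 0.749
vertex 0.575 -2.705 1.71
endloop
endfacet
facet normal 0.811 0.586 0.008
outer loop
vertex 0.575 -2.705 1.71
vertex 1.467 -3.935 1.358
vertex 0.989 -3.265 0.757
endloop
endfacet
facet normal 0.350 -0.474 -0.808
outer loop
vertex 0.989 -3.265 0.757
vertex 0.665 -4.515 1.35
vertex 0.187 -3.844 0.749
endloop
endfacet
facet normal 0.351 -0.474 -0.808
outer loop
vertex 1.467 -3.935 1.358
vertex 0.665 -4.515 1.35
vertex 0.989 -3.265 0.757
endloop
endfacet
facet normal -0.755 0.511 -0.411
outer loop
vertex 1.843 -3.732 3.789
vertex 2.238 -2.328 4.81
vertex 2.892 -3.151 2.584
endloop
endfacet
facet normal -0.222 -0.788 -0.574
outer loop
vertex 3.602 -3.632 2.97
vertex 1.843 -3.732 3.789
vertex 2.892 -3.151 2.584
endloop
endfacet
facet normal -0.755 0.511 -0.411
outer loop
vertex 2.892 -3.151 2.584
vertex 2.238 -2.328 4.81
vertex 3.287 -1.747 3.605
endloop
endfacet
facet normal 0.617 0.342 -0.709
outer loop
vertex 3.287 -1.747 3.605
vertex 3.602 -3.632 2.97
vertex 2.892 -3.151 2.584
endloop
endfacet
facet normal -0.617 -0.342 0.709
outer loop
vertex 1.843 -3.732 3.789
vertex 2.948 -2.809 5.196
vertex 2.238 -2.328 4.81
endloop
endfacet
facet normal -0.222 -0.788 -0.574
outer loop
vertex 2.553 -4.213 4.175
vertex 1.843 -3.732 3.789
vertex 3.602 -3.632 2.97
endloop
endfacet
facet normal -0.617 -0.342 0.709
outer loop
vertex 2.553 -4.213 4.175
vertex 2.948 -2.809 5.196
vertex 1.843 -3.732 3.789
endloop
endfacet
facet normal 0.222 0.788 0.574
outer loop
vertex 2.238 -2.328 4.81
vertex 2.948 -2.809 5.196
vertex 3.287 -1.747 3.605
endloop
endfacet
facet normal 0.617 0.342 -0.709
outer loop
vertex 3.997 -2.228 3.991
vertex 3.602 -3.632 2.97
vertex 3.287 -1.747 3.605
endloop
endfacet
facet normal 0.222 0.788 0.574
outer loop
vertex 3.287 -1.747 3.605
vertex 2.948 -2.809 5.196
vertex 3.997 -2.228 3.991
endloop
endfacet
facet normal 0.755 -0.511 0.411
outer loop
vertex 3.997 -2.228 3.991
vertex 2.553 -4.213 4.175
vertex 3.602 -3.632 2.97
endloop
endfacet
facet normal 0.755 -0.511 0.411
outer loop
vertex 2.948 -2.809 5.196
vertex 2.553 -4.213 4.175
vertex 3.997 -2.228 3.991
endloop
endfacet

endsolid


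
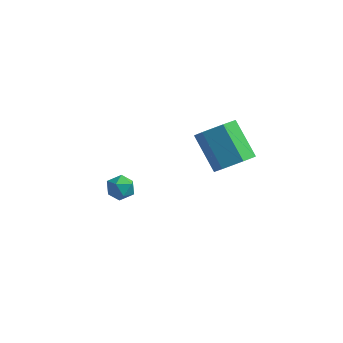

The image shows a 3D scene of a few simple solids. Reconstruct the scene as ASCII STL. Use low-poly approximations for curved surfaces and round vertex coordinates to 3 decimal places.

solid 
facet normal -0.959 0.275 -0.063
outer loop
vertex -3.405 0.533 -3.46
vertex -3.468 0.472 -2.771
vertex -3.276 1.078 -3.05
endloop
endfacet
facet normal -0.573 0.575 -0.584
outer loop
vertex -3.405 0.533 -3.46
vertex -3.276 1.078 -3.05
vertex -2.861 0.943 -3.59
endloop
endfacet
facet normal -0.268 0.050 -0.962
outer loop
vertex -3.405 0.533 -3.46
vertex -2.861 0.943 -3.59
vertex -2.796 0.255 -3.644
endloop
endfacet
facet normal -0.465 -0.571 -0.676
outer loop
vertex -3.405 0.533 -3.46
vertex -2.796 0.255 -3.644
vertex -3.172 -0.037 -3.139
endloop
endfacet
facet normal -0.893 -0.433 -0.120
outer loop
vertex -3.405 0.533 -3.46
vertex -3.172 -0.037 -3.139
vertex -3.468 0.472 -2.771
endloop
endfacet
facet normal -0.054 0.958 -0.281
outer loop
vertex -2.861 0.943 -3.59
vertex -3.276 1.078 -3.05
vertex -2.588 1.137 -2.981
endloop
endfacet
facet normal -0.679 0.473 0.561
outer loop
vertex -3.276 1.078 -3.05
vertex -3.468 0.472 -2.771
vertex -2.964 0.845 -2.476
endloop
endfacet
facet normal -0.571 -0.672 0.470
outer loop
vertex -3.468 0.472 -2.771
vertex -3.172 -0.037 -3.139
vertex -2.899 0.157 -2.53
endloop
endfacet
facet normal 0.120 -0.896 -0.429
outer loop
vertex -3.172 -0.037 -3.139
vertex -2.796 0.255 -3.644
vertex -2.484 0.022 -3.07
endloop
endfacet
facet normal 0.439 0.111 -0.891
outer loop
vertex -2.796 0.255 -3.644
vertex -2.861 0.943 -3.59
vertex -2.292 0.628 -3.349
endloop
endfacet
facet normal 0.465 0.571 0.676
outer loop
vertex -2.355 0.567 -2.66
vertex -2.588 1.137 -2.981
vertex -2.964 0.845 -2.476
endloop
endfacet
facet normal 0.268 -0.050 0.962
outer loop
vertex -2.355 0.567 -2.66
vertex -2.964 0.845 -2.476
vertex -2.899 0.157 -2.53
endloop
endfacet
facet normal 0.573 -0.575 0.584
outer loop
vertex -2.355 0.567 -2.66
vertex -2.899 0.157 -2.53
vertex -2.484 0.022 -3.07
endloop
endfacet
facet normal 0.959 -0.275 0.063
outer loop
vertex -2.355 0.567 -2.66
vertex -2.484 0.022 -3.07
vertex -2.292 0.628 -3.349
endloop
endfacet
facet normal 0.893 0.433 0.120
outer loop
vertex -2.355 0.567 -2.66
vertex -2.292 0.628 -3.349
vertex -2.588 1.137 -2.981
endloop
endfacet
facet normal -0.120 0.896 0.429
outer loop
vertex -2.964 0.845 -2.476
vertex -2.588 1.137 -2.981
vertex -3.276 1.078 -3.05
endloop
endfacet
facet normal -0.439 -0.111 0.891
outer loop
vertex -2.899 0.157 -2.53
vertex -2.964 0.845 -2.476
vertex -3.468 0.472 -2.771
endloop
endfacet
facet normal 0.054 -0.958 0.281
outer loop
vertex -2.484 0.022 -3.07
vertex -2.899 0.157 -2.53
vertex -3.172 -0.037 -3.139
endloop
endfacet
facet normal 0.679 -0.473 -0.561
outer loop
vertex -2.292 0.628 -3.349
vertex -2.484 0.022 -3.07
vertex -2.796 0.255 -3.644
endloop
endfacet
facet normal 0.571 0.672 -0.470
outer loop
vertex -2.588 1.137 -2.981
vertex -2.292 0.628 -3.349
vertex -2.861 0.943 -3.59
endloop
endfacet
facet normal 0.611 -0.367 -0.701
outer loop
vertex 3.321 0.073 1.421
vertex 2.624 -0.381 1.051
vertex 2.815 0.465 0.774
endloop
endfacet
facet normal 0.563 0.824 0.059
outer loop
vertex 3.321 0.073 1.421
vertex 2.815 0.465 0.774
vertex 2.152 0.775 2.759
endloop
endfacet
facet normal 0.562 0.825 0.059
outer loop
vertex 2.152 0.775 2.759
vertex 2.815 0.465 0.774
vertex 1.646 1.166 2.112
endloop
endfacet
facet normal -0.612 0.367 0.700
outer loop
vertex 2.152 0.775 2.759
vertex 1.646 1.166 2.112
vertex 1.456 0.321 2.389
endloop
endfacet
facet normal 0.612 -0.367 -0.700
outer loop
vertex 2.815 0.465 0.774
vertex 2.624 -0.381 1.051
vertex 2.119 0.011 0.404
endloop
endfacet
facet normal -0.200 0.785 -0.586
outer loop
vertex 2.815 0.465 0.774
vertex 2.119 0.011 0.404
vertex 1.646 1.166 2.112
endloop
endfacet
facet normal -0.200 0.785 -0.586
outer loop
vertex 1.646 1.166 2.112
vertex 2.119 0.011 0.404
vertex 0.95 0.712 1.742
endloop
endfacet
facet normal -0.612 0.367 0.700
outer loop
vertex 1.646 1.166 2.112
vertex 0.95 0.712 1.742
vertex 1.456 0.321 2.389
endloop
endfacet
facet normal 0.612 -0.367 -0.700
outer loop
vertex 2.119 0.011 0.404
vertex 2.624 -0.381 1.051
vertex 1.928 -0.835 0.681
endloop
endfacet
facet normal -0.763 -0.039 -0.646
outer loop
vertex 2.119 0.011 0.404
vertex 1.928 -0.835 0.681
vertex 0.95 0.712 1.742
endloop
endfacet
facet normal -0.763 -0.039 -0.646
outer loop
vertex 0.95 0.712 1.742
vertex 1.928 -0.835 0.681
vertex 0.759 -0.133 2.019
endloop
endfacet
facet normal -0.611 0.368 0.701
outer loop
vertex 0.95 0.712 1.742
vertex 0.759 -0.133 2.019
vertex 1.456 0.321 2.389
endloop
endfacet
facet normal 0.612 -0.367 -0.700
outer loop
vertex 1.928 -0.835 0.681
vertex 2.624 -0.381 1.051
vertex 2.434 -1.226 1.328
endloop
endfacet
facet normal -0.562 -0.825 -0.059
outer loop
vertex 1.928 -0.835 0.681
vertex 2.434 -1.226 1.328
vertex 0.759 -0.133 2.019
endloop
endfacet
facet normal -0.563 -0.825 -0.060
outer loop
vertex 0.759 -0.133 2.019
vertex 2.434 -1.226 1.328
vertex 1.265 -0.525 2.666
endloop
endfacet
facet normal -0.611 0.367 0.701
outer loop
vertex 0.759 -0.133 2.019
vertex 1.265 -0.525 2.666
vertex 1.456 0.321 2.389
endloop
endfacet
facet normal 0.612 -0.367 -0.700
outer loop
vertex 2.434 -1.226 1.328
vertex 2.624 -0.381 1.051
vertex 3.13 -0.772 1.698
endloop
endfacet
facet normal 0.200 -0.785 0.586
outer loop
vertex 2.434 -1.226 1.328
vertex 3.13 -0.772 1.698
vertex 1.265 -0.525 2.666
endloop
endfacet
facet normal 0.200 -0.785 0.586
outer loop
vertex 1.265 -0.525 2.666
vertex 3.13 -0.772 1.698
vertex 1.961 -0.071 3.036
endloop
endfacet
facet normal -0.612 0.367 0.700
outer loop
vertex 1.265 -0.525 2.666
vertex 1.961 -0.071 3.036
vertex 1.456 0.321 2.389
endloop
endfacet
facet normal 0.611 -0.368 -0.701
outer loop
vertex 3.13 -0.772 1.698
vertex 2.624 -0.381 1.051
vertex 3.321 0.073 1.421
endloop
endfacet
facet normal 0.763 0.039 0.646
outer loop
vertex 3.13 -0.772 1.698
vertex 3.321 0.073 1.421
vertex 1.961 -0.071 3.036
endloop
endfacet
facet normal 0.763 0.039 0.646
outer loop
vertex 1.961 -0.071 3.036
vertex 3.321 0.073 1.421
vertex 2.152 0.775 2.759
endloop
endfacet
facet normal -0.612 0.367 0.700
outer loop
vertex 1.961 -0.071 3.036
vertex 2.152 0.775 2.759
vertex 1.456 0.321 2.389
endloop
endfacet

endsolid


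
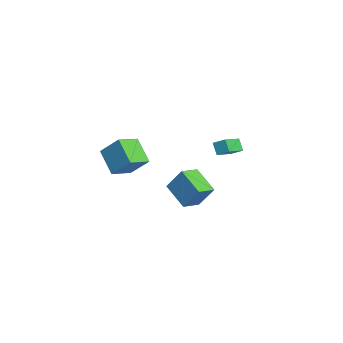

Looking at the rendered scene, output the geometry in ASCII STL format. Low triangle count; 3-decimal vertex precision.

solid 
facet normal -0.739 -0.457 0.495
outer loop
vertex 3.732 -1.11 4.999
vertex 2.973 -0.201 4.705
vertex 3.309 -1.907 3.63
endloop
endfacet
facet normal 0.622 -0.745 0.241
outer loop
vertex 4.647 -1.079 2.735
vertex 3.732 -1.11 4.999
vertex 3.309 -1.907 3.63
endloop
endfacet
facet normal -0.739 -0.457 0.494
outer loop
vertex 3.309 -1.907 3.63
vertex 2.973 -0.201 4.705
vertex 2.55 -0.998 3.335
endloop
endfacet
facet normal -0.258 -0.486 -0.835
outer loop
vertex 2.55 -0.998 3.335
vertex 4.647 -1.079 2.735
vertex 3.309 -1.907 3.63
endloop
endfacet
facet normal 0.258 0.486 0.835
outer loop
vertex 3.732 -1.11 4.999
vertex 4.311 0.627 3.81
vertex 2.973 -0.201 4.705
endloop
endfacet
facet normal 0.622 -0.745 0.241
outer loop
vertex 5.07 -0.282 4.105
vertex 3.732 -1.11 4.999
vertex 4.647 -1.079 2.735
endloop
endfacet
facet normal 0.257 0.486 0.835
outer loop
vertex 5.07 -0.282 4.105
vertex 4.311 0.627 3.81
vertex 3.732 -1.11 4.999
endloop
endfacet
facet normal -0.622 0.745 -0.241
outer loop
vertex 2.973 -0.201 4.705
vertex 4.311 0.627 3.81
vertex 2.55 -0.998 3.335
endloop
endfacet
facet normal -0.258 -0.485 -0.835
outer loop
vertex 3.888 -0.17 2.441
vertex 4.647 -1.079 2.735
vertex 2.55 -0.998 3.335
endloop
endfacet
facet normal -0.622 0.745 -0.241
outer loop
vertex 2.55 -0.998 3.335
vertex 4.311 0.627 3.81
vertex 3.888 -0.17 2.441
endloop
endfacet
facet normal 0.739 0.457 -0.494
outer loop
vertex 3.888 -0.17 2.441
vertex 5.07 -0.282 4.105
vertex 4.647 -1.079 2.735
endloop
endfacet
facet normal 0.739 0.457 -0.494
outer loop
vertex 4.311 0.627 3.81
vertex 5.07 -0.282 4.105
vertex 3.888 -0.17 2.441
endloop
endfacet
facet normal -0.605 0.741 -0.290
outer loop
vertex -2.297 -3.206 4.503
vertex -0.991 -2.608 3.306
vertex -2.969 -4.245 3.252
endloop
endfacet
facet normal -0.699 -0.319 0.640
outer loop
vertex -2.049 -5.372 3.694
vertex -2.297 -3.206 4.503
vertex -2.969 -4.245 3.252
endloop
endfacet
facet normal -0.605 0.741 -0.291
outer loop
vertex -2.969 -4.245 3.252
vertex -0.991 -2.608 3.306
vertex -1.662 -3.648 2.055
endloop
endfacet
facet normal -0.382 -0.590 -0.711
outer loop
vertex -1.662 -3.648 2.055
vertex -2.049 -5.372 3.694
vertex -2.969 -4.245 3.252
endloop
endfacet
facet normal 0.382 0.590 0.711
outer loop
vertex -2.297 -3.206 4.503
vertex -0.071 -3.735 3.748
vertex -0.991 -2.608 3.306
endloop
endfacet
facet normal -0.699 -0.319 0.640
outer loop
vertex -1.378 -4.332 4.945
vertex -2.297 -3.206 4.503
vertex -2.049 -5.372 3.694
endloop
endfacet
facet normal 0.382 0.591 0.711
outer loop
vertex -1.378 -4.332 4.945
vertex -0.071 -3.735 3.748
vertex -2.297 -3.206 4.503
endloop
endfacet
facet normal 0.699 0.319 -0.640
outer loop
vertex -0.991 -2.608 3.306
vertex -0.071 -3.735 3.748
vertex -1.662 -3.648 2.055
endloop
endfacet
facet normal -0.381 -0.591 -0.711
outer loop
vertex -0.743 -4.774 2.497
vertex -2.049 -5.372 3.694
vertex -1.662 -3.648 2.055
endloop
endfacet
facet normal 0.699 0.319 -0.640
outer loop
vertex -1.662 -3.648 2.055
vertex -0.071 -3.735 3.748
vertex -0.743 -4.774 2.497
endloop
endfacet
facet normal 0.606 -0.741 0.291
outer loop
vertex -0.743 -4.774 2.497
vertex -1.378 -4.332 4.945
vertex -2.049 -5.372 3.694
endloop
endfacet
facet normal 0.605 -0.741 0.291
outer loop
vertex -0.071 -3.735 3.748
vertex -1.378 -4.332 4.945
vertex -0.743 -4.774 2.497
endloop
endfacet
facet normal -0.561 -0.209 0.801
outer loop
vertex -3.36 1.235 3.456
vertex -2.96 1.912 3.913
vertex -4.377 2.155 2.983
endloop
endfacet
facet normal -0.439 -0.744 -0.504
outer loop
vertex -3.86 2.348 2.247
vertex -3.36 1.235 3.456
vertex -4.377 2.155 2.983
endloop
endfacet
facet normal -0.561 -0.210 0.801
outer loop
vertex -4.377 2.155 2.983
vertex -2.96 1.912 3.913
vertex -3.977 2.832 3.441
endloop
endfacet
facet normal -0.701 0.635 -0.326
outer loop
vertex -3.977 2.832 3.441
vertex -3.86 2.348 2.247
vertex -4.377 2.155 2.983
endloop
endfacet
facet normal 0.701 -0.634 0.326
outer loop
vertex -3.36 1.235 3.456
vertex -2.443 2.105 3.177
vertex -2.96 1.912 3.913
endloop
endfacet
facet normal -0.440 -0.744 -0.503
outer loop
vertex -2.843 1.428 2.719
vertex -3.36 1.235 3.456
vertex -3.86 2.348 2.247
endloop
endfacet
facet normal 0.701 -0.634 0.326
outer loop
vertex -2.843 1.428 2.719
vertex -2.443 2.105 3.177
vertex -3.36 1.235 3.456
endloop
endfacet
facet normal 0.439 0.744 0.504
outer loop
vertex -2.96 1.912 3.913
vertex -2.443 2.105 3.177
vertex -3.977 2.832 3.441
endloop
endfacet
facet normal -0.701 0.634 -0.326
outer loop
vertex -3.46 3.025 2.704
vertex -3.86 2.348 2.247
vertex -3.977 2.832 3.441
endloop
endfacet
facet normal 0.439 0.744 0.503
outer loop
vertex -3.977 2.832 3.441
vertex -2.443 2.105 3.177
vertex -3.46 3.025 2.704
endloop
endfacet
facet normal 0.561 0.209 -0.801
outer loop
vertex -3.46 3.025 2.704
vertex -2.843 1.428 2.719
vertex -3.86 2.348 2.247
endloop
endfacet
facet normal 0.562 0.210 -0.800
outer loop
vertex -2.443 2.105 3.177
vertex -2.843 1.428 2.719
vertex -3.46 3.025 2.704
endloop
endfacet

endsolid


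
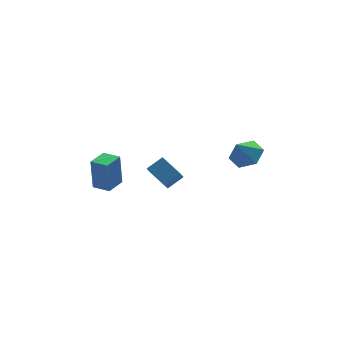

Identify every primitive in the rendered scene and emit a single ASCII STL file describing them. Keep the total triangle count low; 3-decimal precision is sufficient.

solid 
facet normal -0.673 0.736 -0.071
outer loop
vertex -4.384 2.729 -1.486
vertex -3.409 3.618 -1.51
vertex -4.312 2.594 -3.57
endloop
endfacet
facet normal -0.739 -0.674 0.018
outer loop
vertex -3.551 1.762 -3.49
vertex -4.384 2.729 -1.486
vertex -4.312 2.594 -3.57
endloop
endfacet
facet normal -0.673 0.736 -0.071
outer loop
vertex -4.312 2.594 -3.57
vertex -3.409 3.618 -1.51
vertex -3.337 3.483 -3.594
endloop
endfacet
facet normal 0.034 -0.065 -0.997
outer loop
vertex -3.337 3.483 -3.594
vertex -3.551 1.762 -3.49
vertex -4.312 2.594 -3.57
endloop
endfacet
facet normal -0.034 0.065 0.997
outer loop
vertex -4.384 2.729 -1.486
vertex -2.648 2.786 -1.43
vertex -3.409 3.618 -1.51
endloop
endfacet
facet normal -0.739 -0.674 0.018
outer loop
vertex -3.623 1.897 -1.406
vertex -4.384 2.729 -1.486
vertex -3.551 1.762 -3.49
endloop
endfacet
facet normal -0.034 0.065 0.997
outer loop
vertex -3.623 1.897 -1.406
vertex -2.648 2.786 -1.43
vertex -4.384 2.729 -1.486
endloop
endfacet
facet normal 0.739 0.674 -0.018
outer loop
vertex -3.409 3.618 -1.51
vertex -2.648 2.786 -1.43
vertex -3.337 3.483 -3.594
endloop
endfacet
facet normal 0.034 -0.065 -0.997
outer loop
vertex -2.576 2.651 -3.514
vertex -3.551 1.762 -3.49
vertex -3.337 3.483 -3.594
endloop
endfacet
facet normal 0.739 0.674 -0.018
outer loop
vertex -3.337 3.483 -3.594
vertex -2.648 2.786 -1.43
vertex -2.576 2.651 -3.514
endloop
endfacet
facet normal 0.673 -0.736 0.071
outer loop
vertex -2.576 2.651 -3.514
vertex -3.623 1.897 -1.406
vertex -3.551 1.762 -3.49
endloop
endfacet
facet normal 0.673 -0.736 0.071
outer loop
vertex -2.648 2.786 -1.43
vertex -3.623 1.897 -1.406
vertex -2.576 2.651 -3.514
endloop
endfacet
facet normal 0.503 0.256 -0.826
outer loop
vertex 4.902 1.485 -0.629
vertex 4.257 0.837 -1.223
vertex 3.985 1.88 -1.065
endloop
endfacet
facet normal -0.108 0.614 0.782
outer loop
vertex 4.902 1.485 -0.629
vertex 3.985 1.88 -1.065
vertex 3.523 0.463 -0.017
endloop
endfacet
facet normal 0.503 0.256 -0.826
outer loop
vertex 3.985 1.88 -1.065
vertex 4.257 0.837 -1.223
vertex 3.34 1.232 -1.659
endloop
endfacet
facet normal -0.802 0.501 0.324
outer loop
vertex 3.985 1.88 -1.065
vertex 3.34 1.232 -1.659
vertex 3.523 0.463 -0.017
endloop
endfacet
facet normal 0.503 0.255 -0.826
outer loop
vertex 3.34 1.232 -1.659
vertex 4.257 0.837 -1.223
vertex 3.612 0.189 -1.816
endloop
endfacet
facet normal -0.968 -0.251 -0.010
outer loop
vertex 3.34 1.232 -1.659
vertex 3.612 0.189 -1.816
vertex 3.523 0.463 -0.017
endloop
endfacet
facet normal 0.503 0.256 -0.826
outer loop
vertex 3.612 0.189 -1.816
vertex 4.257 0.837 -1.223
vertex 4.53 -0.207 -1.38
endloop
endfacet
facet normal -0.439 -0.891 0.114
outer loop
vertex 3.612 0.189 -1.816
vertex 4.53 -0.207 -1.38
vertex 3.523 0.463 -0.017
endloop
endfacet
facet normal 0.504 0.256 -0.825
outer loop
vertex 4.53 -0.207 -1.38
vertex 4.257 0.837 -1.223
vertex 5.174 0.441 -0.786
endloop
endfacet
facet normal 0.256 -0.779 0.572
outer loop
vertex 4.53 -0.207 -1.38
vertex 5.174 0.441 -0.786
vertex 3.523 0.463 -0.017
endloop
endfacet
facet normal 0.504 0.255 -0.825
outer loop
vertex 5.174 0.441 -0.786
vertex 4.257 0.837 -1.223
vertex 4.902 1.485 -0.629
endloop
endfacet
facet normal 0.422 -0.026 0.906
outer loop
vertex 5.174 0.441 -0.786
vertex 4.902 1.485 -0.629
vertex 3.523 0.463 -0.017
endloop
endfacet
facet normal -0.830 -0.181 -0.527
outer loop
vertex -1.081 2.805 -2.774
vertex -0.644 3.668 -3.758
vertex -0.361 1.613 -3.499
endloop
endfacet
facet normal -0.316 -0.625 0.714
outer loop
vertex 0.644 1.832 -2.862
vertex -1.081 2.805 -2.774
vertex -0.361 1.613 -3.499
endloop
endfacet
facet normal -0.831 -0.181 -0.527
outer loop
vertex -0.361 1.613 -3.499
vertex -0.644 3.668 -3.758
vertex 0.076 2.476 -4.484
endloop
endfacet
facet normal 0.458 -0.759 -0.462
outer loop
vertex 0.076 2.476 -4.484
vertex 0.644 1.832 -2.862
vertex -0.361 1.613 -3.499
endloop
endfacet
facet normal -0.458 0.759 0.462
outer loop
vertex -1.081 2.805 -2.774
vertex 0.361 3.887 -3.121
vertex -0.644 3.668 -3.758
endloop
endfacet
facet normal -0.316 -0.626 0.713
outer loop
vertex -0.076 3.024 -2.136
vertex -1.081 2.805 -2.774
vertex 0.644 1.832 -2.862
endloop
endfacet
facet normal -0.459 0.759 0.462
outer loop
vertex -0.076 3.024 -2.136
vertex 0.361 3.887 -3.121
vertex -1.081 2.805 -2.774
endloop
endfacet
facet normal 0.316 0.625 -0.713
outer loop
vertex -0.644 3.668 -3.758
vertex 0.361 3.887 -3.121
vertex 0.076 2.476 -4.484
endloop
endfacet
facet normal 0.459 -0.759 -0.462
outer loop
vertex 1.081 2.695 -3.846
vertex 0.644 1.832 -2.862
vertex 0.076 2.476 -4.484
endloop
endfacet
facet normal 0.317 0.625 -0.713
outer loop
vertex 0.076 2.476 -4.484
vertex 0.361 3.887 -3.121
vertex 1.081 2.695 -3.846
endloop
endfacet
facet normal 0.830 0.181 0.527
outer loop
vertex 1.081 2.695 -3.846
vertex -0.076 3.024 -2.136
vertex 0.644 1.832 -2.862
endloop
endfacet
facet normal 0.830 0.181 0.527
outer loop
vertex 0.361 3.887 -3.121
vertex -0.076 3.024 -2.136
vertex 1.081 2.695 -3.846
endloop
endfacet

endsolid
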